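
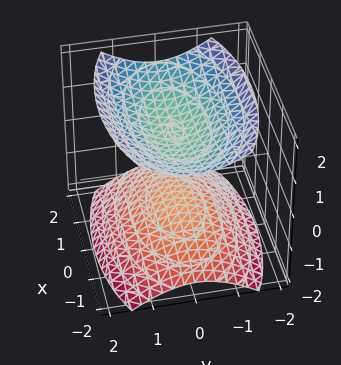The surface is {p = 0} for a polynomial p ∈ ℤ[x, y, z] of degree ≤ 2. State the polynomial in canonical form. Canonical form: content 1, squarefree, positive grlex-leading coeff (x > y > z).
First, there are 2 components. They look like related sheets of one shape, so recover p as a whole.
Next, degree: two separate bowl-shaped sheets opening away from each other; a quadric, so deg p = 2.
Next, symmetries: the y ↦ −y reflection is a symmetry, so y appears only in even powers; it's symmetric under x → −x, forcing even powers of x; the z ↦ −z reflection is a symmetry, so z appears only in even powers.
Then, against the integer gridlines: no x-intercept at any integer in the box; it misses every integer gridline on the y-axis; the z-axis gridline crossings are at z ∈ {-1, 1}.
Finally, the integer polynomial consistent with all of this is the stated p.

x^2 + 3*y^2 - 3*z^2 + 3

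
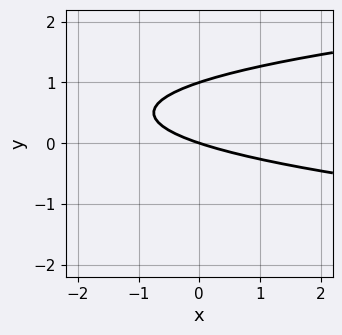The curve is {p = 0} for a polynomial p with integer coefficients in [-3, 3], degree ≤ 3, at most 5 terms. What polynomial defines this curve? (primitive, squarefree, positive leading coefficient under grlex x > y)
3*y^2 - x - 3*y

deg p = 2. A generic line meets the curve in up to 2 points.
From the axis intercepts and sections: it meets the x-axis at x = 0 (among the integer gridlines); the y-axis gridline crossings are at y ∈ {0, 1}.
These observations pin down the coefficients.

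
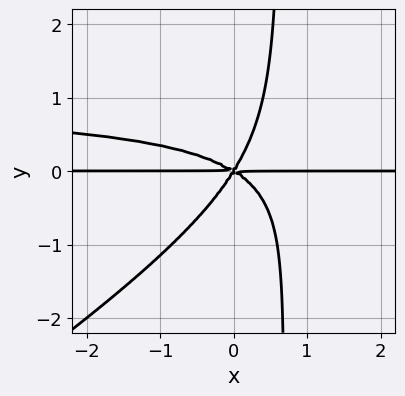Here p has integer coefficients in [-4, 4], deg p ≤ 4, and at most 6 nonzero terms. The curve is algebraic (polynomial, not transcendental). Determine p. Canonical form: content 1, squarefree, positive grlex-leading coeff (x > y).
1. The degree is 4 — no degree-3 curve has this shape.
2. From the axis intercepts and sections: it meets the y-axis at y = 0 (among the integer gridlines); the visible x-axis segment lies entirely on the curve.
3. Matching integer coefficients to the picture gives p.

2*x^2*y^2 - 3*x*y^3 - 2*x^2*y - 2*x*y^2 + 2*y^3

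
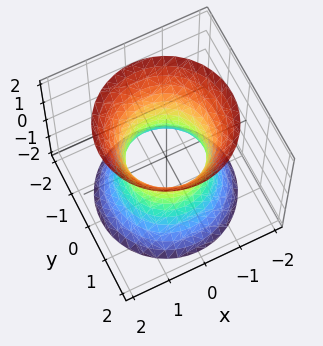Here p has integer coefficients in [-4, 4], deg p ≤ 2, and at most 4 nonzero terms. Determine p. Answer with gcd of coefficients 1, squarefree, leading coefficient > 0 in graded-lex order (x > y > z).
2*x^2 + 2*y^2 - z^2 - 2

First, degree: an hourglass — one-sheet hyperboloid; a quadric, so deg p = 2.
Then, symmetries: the z ↦ −z reflection is a symmetry, so z appears only in even powers; rotational symmetry about the z-axis ⇒ p depends on x, y only through x² + y².
Next, reading off the gridlines: no z-intercept at any integer in the box; a circular section at z = -1 has radius between 1 and 2.
Finally, solving for integer coefficients yields p as stated. Check: (1, 0, 0) on the x-axis lies on the surface, and p(1, 0, 0) = 0. ✓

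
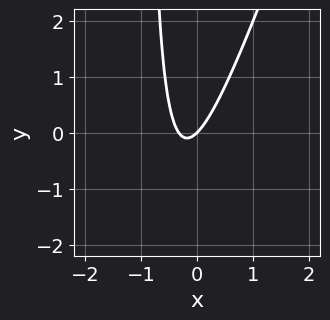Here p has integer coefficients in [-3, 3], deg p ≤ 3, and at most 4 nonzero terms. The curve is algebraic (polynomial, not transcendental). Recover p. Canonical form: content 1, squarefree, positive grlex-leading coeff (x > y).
3*x^2 - x*y + x - y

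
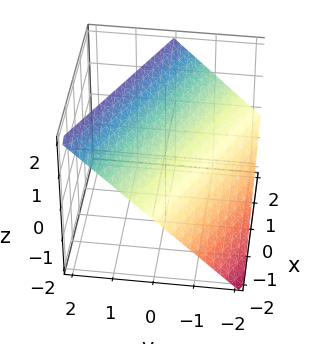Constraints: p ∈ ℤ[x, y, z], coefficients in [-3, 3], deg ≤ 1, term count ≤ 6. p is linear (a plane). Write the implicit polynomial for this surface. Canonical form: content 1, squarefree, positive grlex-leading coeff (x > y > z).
deg p = 1.
Observable constraints: it meets the x-axis at x = -2 (among the integer gridlines); it meets the z-axis at z = 1 (among the integer gridlines); it crosses the y-axis at the gridline y = -1.
These observations pin down the coefficients.

x + 2*y - 2*z + 2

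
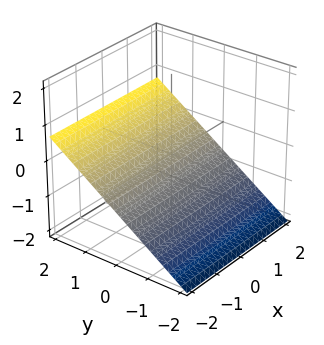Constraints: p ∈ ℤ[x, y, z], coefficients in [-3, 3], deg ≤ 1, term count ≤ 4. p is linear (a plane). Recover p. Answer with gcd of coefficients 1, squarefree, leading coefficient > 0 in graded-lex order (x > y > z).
2*y - 3*z - 2

(a) deg p = 1. The surface is flat (a plane).
(b) Observable constraints: it meets the y-axis at y = 1 (among the integer gridlines); no x-intercept at any integer in the box.
(c) The integer polynomial consistent with all of this is the stated p.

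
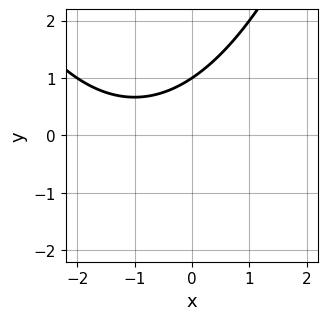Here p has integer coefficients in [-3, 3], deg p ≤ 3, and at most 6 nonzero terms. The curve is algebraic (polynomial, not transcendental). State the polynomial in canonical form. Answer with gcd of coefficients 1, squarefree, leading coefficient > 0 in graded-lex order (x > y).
x^2 + 2*x - 3*y + 3

1. Degree: a generic line meets the curve in up to 2 points, so deg p = 2.
2. Observable constraints: it crosses the y-axis at the gridline y = 1; no x-intercept at any integer in the box.
3. Solving for integer coefficients yields p as stated.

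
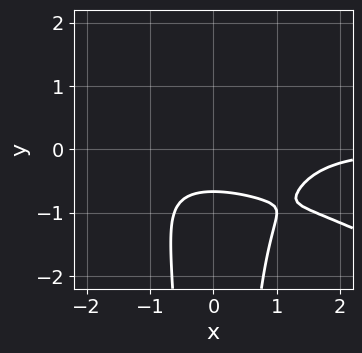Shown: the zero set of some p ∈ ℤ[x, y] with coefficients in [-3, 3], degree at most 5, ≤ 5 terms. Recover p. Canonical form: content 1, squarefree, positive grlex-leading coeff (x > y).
x^3*y + 2*x^2*y^2 + 3*y + 2

1. deg p = 4.
2. Reading off the gridlines: it misses every integer gridline on the x-axis.
3. Fitting integer coefficients to these (and the overall shape) gives p.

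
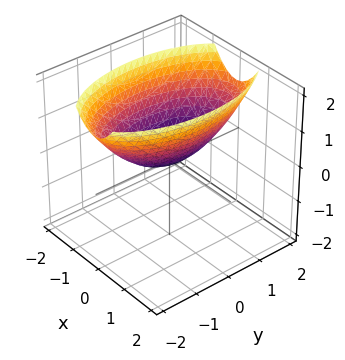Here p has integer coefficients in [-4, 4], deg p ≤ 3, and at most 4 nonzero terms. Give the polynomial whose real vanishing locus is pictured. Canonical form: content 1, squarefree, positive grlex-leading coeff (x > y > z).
The degree is 2 — a single bowl opening along one axis; a quadric.
Symmetries: the x ↦ −x reflection is a symmetry, so x appears only in even powers; it's symmetric under y → −y, forcing even powers of y.
Observable constraints: it crosses the z-axis at the gridline z = 0; it crosses the x-axis at the gridline x = 0.
Assembling these constraints gives the stated polynomial.

3*x^2 + y^2 - 3*z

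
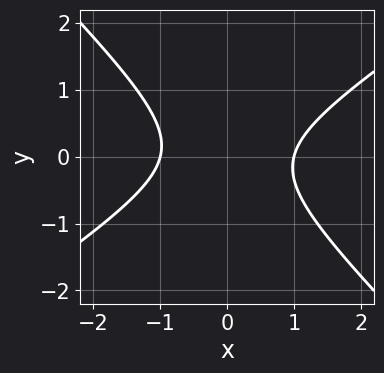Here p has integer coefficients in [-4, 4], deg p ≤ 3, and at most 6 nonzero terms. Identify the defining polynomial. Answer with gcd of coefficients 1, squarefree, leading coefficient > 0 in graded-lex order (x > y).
First, the degree is 2 — no degree-1 curve has this shape.
Next, from the axis intercepts and sections: among the integer gridlines, it crosses the x-axis at x ∈ {-1, 1}; it misses every integer gridline on the y-axis.
Finally, the integer polynomial consistent with all of this is the stated p.

2*x^2 - x*y - 3*y^2 - 2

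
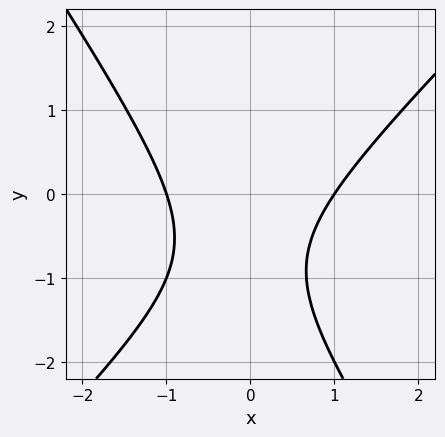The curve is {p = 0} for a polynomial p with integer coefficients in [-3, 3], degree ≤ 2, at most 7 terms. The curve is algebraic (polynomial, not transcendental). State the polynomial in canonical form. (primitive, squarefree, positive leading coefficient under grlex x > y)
(a) The degree is 2 — a generic line meets the curve in up to 2 points.
(b) Against the integer gridlines: the x-axis gridline crossings are at x ∈ {-1, 1}; it misses every integer gridline on the y-axis.
(c) The integer polynomial consistent with all of this is the stated p.

3*x^2 - x*y - 2*y^2 - 3*y - 3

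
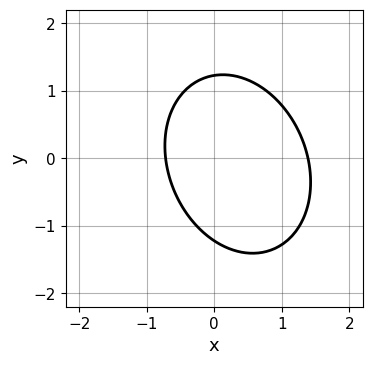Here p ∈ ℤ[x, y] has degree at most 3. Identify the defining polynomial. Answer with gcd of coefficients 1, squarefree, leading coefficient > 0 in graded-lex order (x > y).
3*x^2 + x*y + 2*y^2 - 2*x - 3

The degree is 2 — the shape is more complex than any degree-1 curve.
Solving for integer coefficients yields p as stated.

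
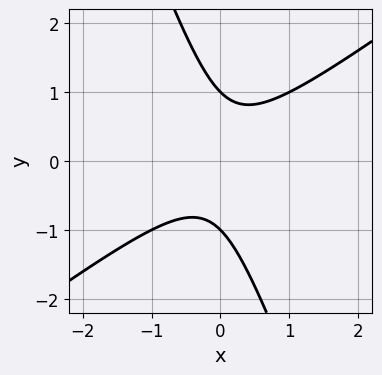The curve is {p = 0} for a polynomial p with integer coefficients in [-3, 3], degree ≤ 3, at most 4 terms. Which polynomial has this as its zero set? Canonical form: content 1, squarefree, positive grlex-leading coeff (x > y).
(a) Degree: no degree-1 curve has this shape, so deg p = 2.
(b) From the visible intercepts: the curve avoids every integer x-axis point in the box; the y-axis gridline crossings are at y ∈ {-1, 1}.
(c) Together with the visible shape, these determine p as stated.

2*x^2 - 2*x*y - y^2 + 1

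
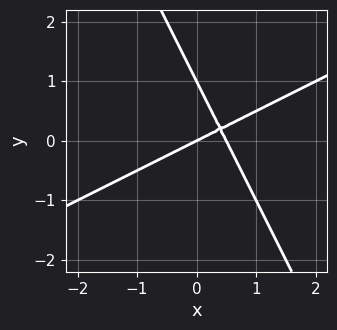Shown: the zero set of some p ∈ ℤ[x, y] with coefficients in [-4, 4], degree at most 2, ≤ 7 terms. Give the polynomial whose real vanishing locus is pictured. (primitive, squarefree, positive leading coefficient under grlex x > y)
2*x^2 - 3*x*y - 2*y^2 - x + 2*y

1. The degree is 2 — the shape is more complex than any degree-1 curve.
2. From the visible intercepts: it crosses the x-axis at the gridline x = 0; the y-axis gridline crossings are at y ∈ {0, 1}.
3. Matching integer coefficients to the picture gives p.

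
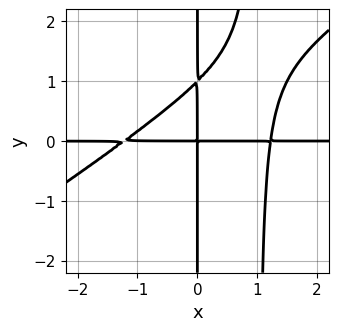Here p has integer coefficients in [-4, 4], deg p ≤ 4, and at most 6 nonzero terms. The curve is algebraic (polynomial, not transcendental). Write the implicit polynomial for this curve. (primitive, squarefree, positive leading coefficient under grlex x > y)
2*x^3*y - 3*x^2*y^2 + 3*x*y^2 - 3*x*y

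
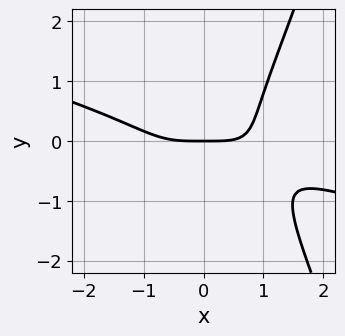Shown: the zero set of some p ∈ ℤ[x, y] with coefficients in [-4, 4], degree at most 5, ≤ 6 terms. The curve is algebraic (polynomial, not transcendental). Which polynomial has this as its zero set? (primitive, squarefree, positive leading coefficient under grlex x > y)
First, deg p = 4.
Next, reading off the gridlines: it meets the x-axis at x = 0 (among the integer gridlines); it meets the y-axis at y = 0 (among the integer gridlines).
Finally, the integer polynomial consistent with all of this is the stated p.

x^4 + 3*x^3*y - 2*y^3 - 3*y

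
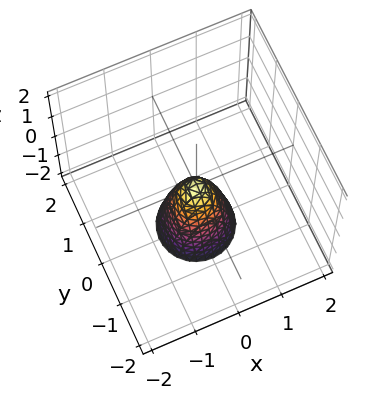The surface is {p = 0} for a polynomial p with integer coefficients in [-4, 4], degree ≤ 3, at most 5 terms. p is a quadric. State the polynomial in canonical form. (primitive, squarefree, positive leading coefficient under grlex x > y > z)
3*x^2 + 3*y^2 + z

Degree: a single bowl opening along one axis; a quadric, so deg p = 2.
Symmetries: the z-axis is an axis of rotation, so x and y enter only as x² + y².
From the axis intercepts and sections: it crosses the z-axis at the gridline z = 0; one y-axis crossing is at y = 0; one x-axis crossing is at x = 0.
Matching integer coefficients to the picture gives p.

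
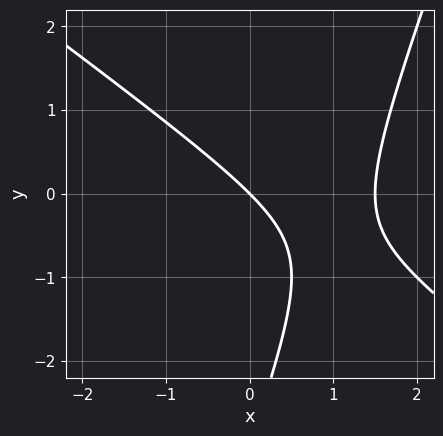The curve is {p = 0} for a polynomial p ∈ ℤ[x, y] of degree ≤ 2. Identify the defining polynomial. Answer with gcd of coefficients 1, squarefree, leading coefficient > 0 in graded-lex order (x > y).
The degree is 2 — the shape is more complex than any degree-1 curve.
Against the integer gridlines: it meets the y-axis at y = 0 (among the integer gridlines); one x-axis crossing is at x = 0.
These observations pin down the coefficients.

2*x^2 + 2*x*y - y^2 - 3*x - 3*y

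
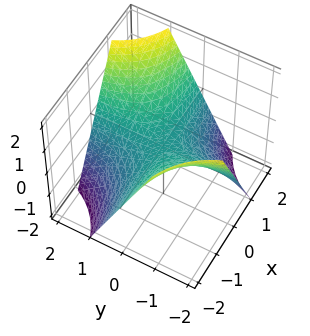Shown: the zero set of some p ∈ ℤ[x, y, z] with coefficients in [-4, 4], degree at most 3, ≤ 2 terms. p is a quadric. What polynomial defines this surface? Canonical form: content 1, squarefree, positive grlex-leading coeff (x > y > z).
First, deg p = 2. A hyperbolic paraboloid; a quadric.
Next, reading off the gridlines: the visible y-axis segment lies entirely on the surface; it meets the z-axis at z = 0 (among the integer gridlines); every point of the x-axis in the box is on the surface.
Finally, fitting integer coefficients to these (and the overall shape) gives p.

x*y - z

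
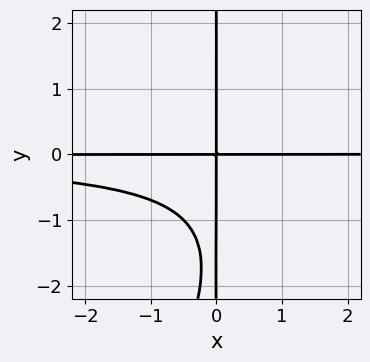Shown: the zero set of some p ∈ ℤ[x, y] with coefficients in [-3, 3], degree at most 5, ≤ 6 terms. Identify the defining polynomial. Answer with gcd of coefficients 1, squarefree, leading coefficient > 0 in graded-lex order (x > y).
First, deg p = 4. No degree-3 curve has this shape.
Next, from the visible intercepts: the visible x-axis segment lies entirely on the curve; the visible y-axis segment lies entirely on the curve.
Finally, putting this together gives p.

2*x^2*y^2 - x*y^3 - 3*x*y^2 - 3*x*y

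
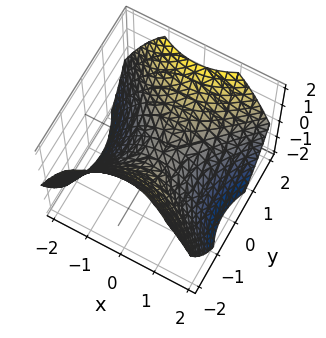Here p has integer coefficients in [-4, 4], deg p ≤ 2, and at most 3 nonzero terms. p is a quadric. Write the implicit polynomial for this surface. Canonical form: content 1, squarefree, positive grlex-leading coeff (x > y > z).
1. deg p = 2.
2. Symmetries: the y ↦ −y reflection is a symmetry, so y appears only in even powers; mirror symmetry x ↦ −x ⇒ only even powers of x.
3. Observable constraints: it crosses the y-axis at the gridline y = 0; one z-axis crossing is at z = 0; one x-axis crossing is at x = 0.
4. Solving for integer coefficients yields p as stated.

2*x^2 - 2*y^2 + 3*z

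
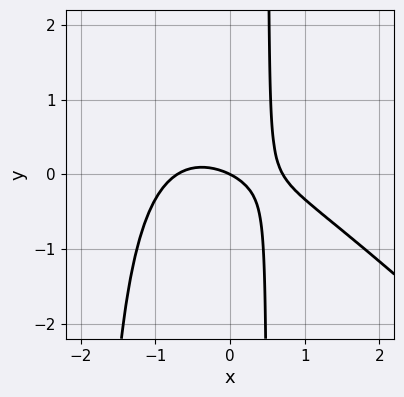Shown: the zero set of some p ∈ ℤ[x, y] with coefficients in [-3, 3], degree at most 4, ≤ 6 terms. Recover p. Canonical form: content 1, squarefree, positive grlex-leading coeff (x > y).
2*x^3 + 2*x^2*y + 3*x*y - x - 2*y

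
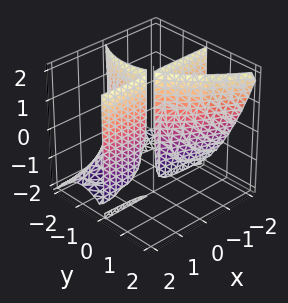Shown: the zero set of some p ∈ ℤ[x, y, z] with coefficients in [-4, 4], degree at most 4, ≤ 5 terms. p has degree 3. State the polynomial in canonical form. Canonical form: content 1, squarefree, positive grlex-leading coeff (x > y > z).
x*y*z + y^3 + 2*x*y + 2*y^2

First, I count 3 distinct pieces. They look like related sheets of one shape, so recover p as a whole.
Next, deg p = 3. A generic line meets the surface in up to 3 points.
Next, from the axis intercepts and sections: it crosses the y-axis at the gridline y = -2; every point of the z-axis in the box is on the surface.
Finally, fitting integer coefficients to these (and the overall shape) gives p. Check: (1, 0, 0) on the x-axis lies on the surface, and p(1, 0, 0) = 0. ✓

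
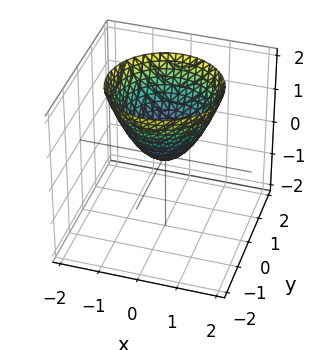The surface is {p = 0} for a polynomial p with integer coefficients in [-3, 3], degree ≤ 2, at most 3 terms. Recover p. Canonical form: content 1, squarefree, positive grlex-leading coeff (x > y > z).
Degree: a single bowl opening along one axis; a quadric, so deg p = 2.
Symmetries: rotational symmetry about the z-axis ⇒ p depends on x, y only through x² + y².
Against the integer gridlines: it meets the z-axis at z = 0 (among the integer gridlines); a circular section at z = 1 has radius exactly 1.
Matching integer coefficients to the picture gives p.

x^2 + y^2 - z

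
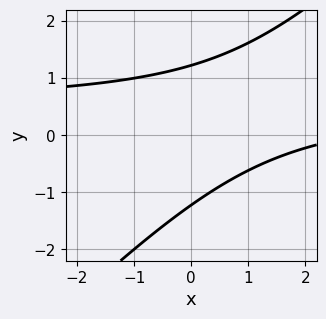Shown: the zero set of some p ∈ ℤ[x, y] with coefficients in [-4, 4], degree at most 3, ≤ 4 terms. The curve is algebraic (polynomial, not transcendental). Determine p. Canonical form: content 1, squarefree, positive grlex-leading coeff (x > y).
2*x*y - 2*y^2 - x + 3

The degree is 2 — no degree-1 curve has this shape.
Observable constraints: it misses every integer gridline on the x-axis.
Fitting integer coefficients to these (and the overall shape) gives p.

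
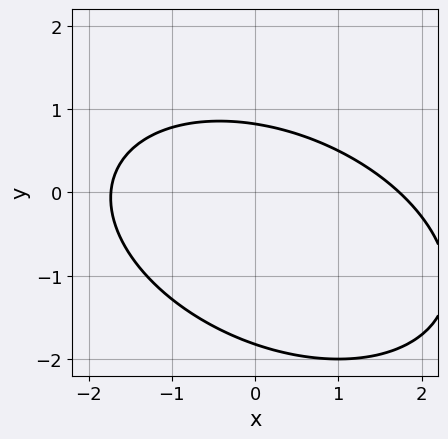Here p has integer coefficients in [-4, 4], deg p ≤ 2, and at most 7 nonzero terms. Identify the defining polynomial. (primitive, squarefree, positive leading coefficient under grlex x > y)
(a) Degree: no degree-1 curve has this shape, so deg p = 2.
(b) Putting this together gives p.

x^2 + x*y + 2*y^2 + 2*y - 3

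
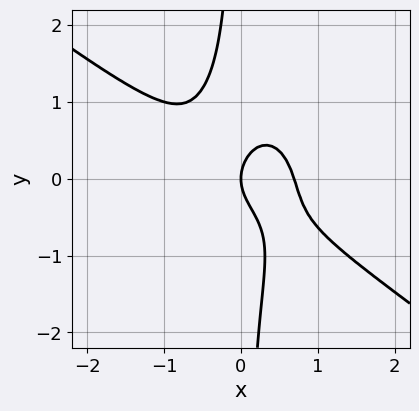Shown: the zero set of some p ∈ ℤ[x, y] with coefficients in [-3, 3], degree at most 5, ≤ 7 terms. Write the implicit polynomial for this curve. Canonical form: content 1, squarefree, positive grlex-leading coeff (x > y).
deg p = 4. A generic line meets the curve in up to 4 points.
Against the integer gridlines: it meets the x-axis at x = 0 (among the integer gridlines); one y-axis crossing is at y = 0.
Matching integer coefficients to the picture gives p.

3*x^4 + 3*x^3*y + 2*x*y^3 + y^2 - x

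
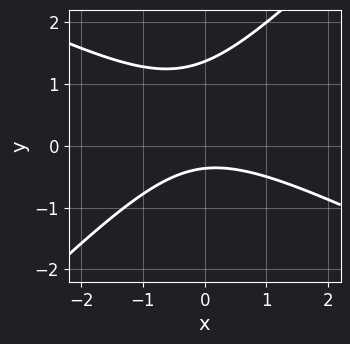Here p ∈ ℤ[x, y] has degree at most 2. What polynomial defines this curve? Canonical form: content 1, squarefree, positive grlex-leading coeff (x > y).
(a) The degree is 2 — the shape is more complex than any degree-1 curve.
(b) From the visible intercepts: the curve avoids every integer x-axis point in the box.
(c) Together with the visible shape, these determine p as stated.

x^2 + x*y - 2*y^2 + 2*y + 1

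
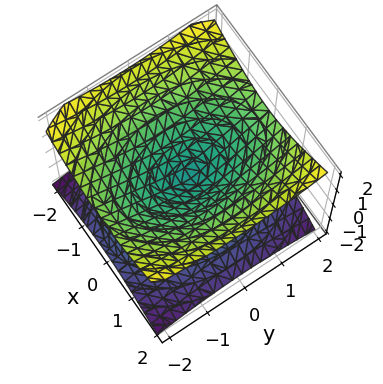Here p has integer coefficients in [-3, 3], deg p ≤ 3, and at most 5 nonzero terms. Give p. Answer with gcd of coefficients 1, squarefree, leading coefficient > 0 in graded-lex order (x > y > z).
2*x^2 + y^2 - 3*z^2

1. deg p = 2. A double cone through the origin; a quadric.
2. Symmetries: the y ↦ −y reflection is a symmetry, so y appears only in even powers; it's symmetric under z → −z, forcing even powers of z; the x ↦ −x reflection is a symmetry, so x appears only in even powers.
3. Reading off the gridlines: it meets the x-axis at x = 0 (among the integer gridlines); it meets the y-axis at y = 0 (among the integer gridlines).
4. These observations pin down the coefficients.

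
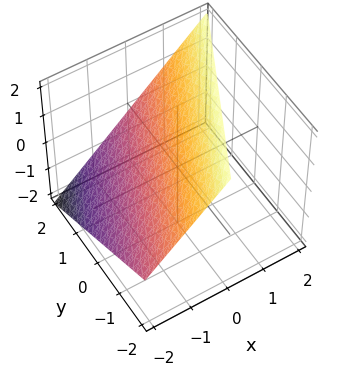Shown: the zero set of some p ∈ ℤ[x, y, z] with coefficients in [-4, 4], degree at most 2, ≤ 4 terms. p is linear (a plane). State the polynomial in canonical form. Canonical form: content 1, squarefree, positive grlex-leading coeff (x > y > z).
(a) Degree: every cross-section is a straight line — this is a plane, so deg p = 1.
(b) Against the integer gridlines: it meets the z-axis at z = 1 (among the integer gridlines); it meets the y-axis at y = 2 (among the integer gridlines).
(c) Putting this together gives p. Check: (-1, 0, 0) on the x-axis lies on the surface, and p(-1, 0, 0) = 0. ✓

2*x - y - 2*z + 2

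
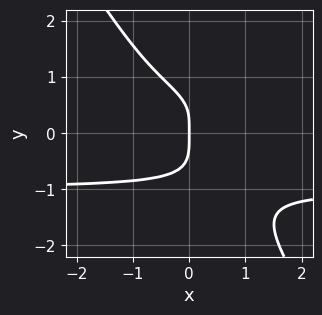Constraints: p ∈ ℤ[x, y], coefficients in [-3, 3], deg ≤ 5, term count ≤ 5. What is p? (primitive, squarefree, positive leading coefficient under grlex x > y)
3*x*y^3 + 2*y^4 - x*y + 2*x

(a) deg p = 4. No degree-3 curve has this shape.
(b) From the axis intercepts and sections: it crosses the x-axis at the gridline x = 0; it crosses the y-axis at the gridline y = 0.
(c) Fitting integer coefficients to these (and the overall shape) gives p.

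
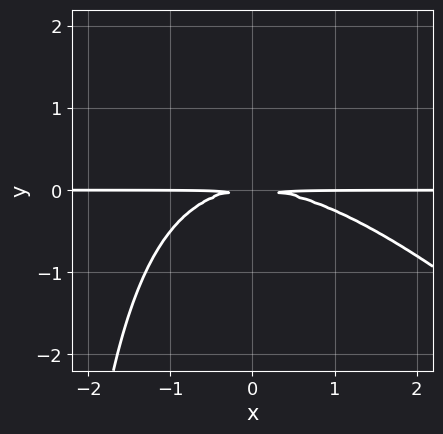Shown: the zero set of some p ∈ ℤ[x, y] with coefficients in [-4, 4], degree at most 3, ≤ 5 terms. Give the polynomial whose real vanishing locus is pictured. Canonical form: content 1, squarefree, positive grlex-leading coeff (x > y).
First, deg p = 3. The shape is more complex than any degree-2 curve.
Then, against the integer gridlines: the visible x-axis segment lies entirely on the curve.
Finally, assembling these constraints gives the stated polynomial.

x^2*y + x*y^2 + 3*y^2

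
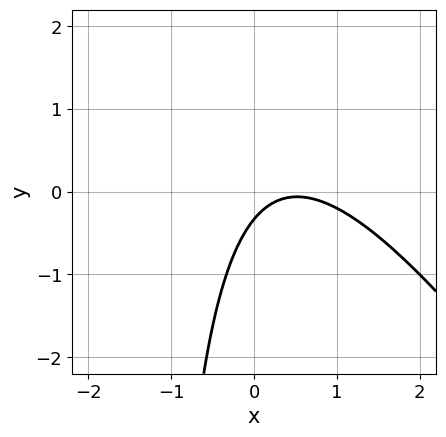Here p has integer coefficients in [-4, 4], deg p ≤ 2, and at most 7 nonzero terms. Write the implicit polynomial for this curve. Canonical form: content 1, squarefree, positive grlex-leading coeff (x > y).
1. The degree is 2 — a generic line meets the curve in up to 2 points.
2. Checking where it meets the axes: the curve avoids every integer x-axis point in the box.
3. These observations pin down the coefficients.

3*x^2 + 2*x*y - 3*x + 3*y + 1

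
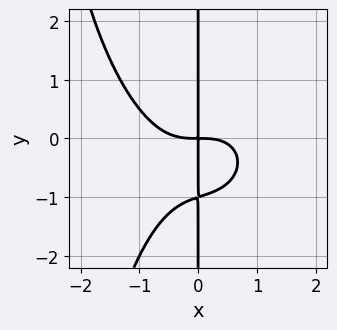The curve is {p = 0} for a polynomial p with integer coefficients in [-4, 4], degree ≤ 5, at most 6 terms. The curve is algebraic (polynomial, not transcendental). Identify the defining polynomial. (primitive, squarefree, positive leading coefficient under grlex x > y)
2*x^4 + x^2*y^2 + 3*x*y^2 + 3*x*y

First, the degree is 4 — the shape is more complex than any degree-3 curve.
Then, against the integer gridlines: the visible y-axis segment lies entirely on the curve.
Finally, solving for integer coefficients yields p as stated.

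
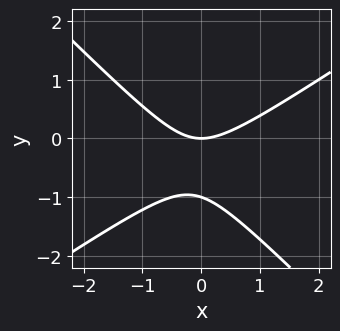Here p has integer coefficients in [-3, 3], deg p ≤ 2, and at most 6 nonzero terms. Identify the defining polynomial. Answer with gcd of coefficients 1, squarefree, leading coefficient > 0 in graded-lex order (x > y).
The degree is 2 — no degree-1 curve has this shape.
From the axis intercepts and sections: among the integer gridlines, it crosses the y-axis at y ∈ {-1, 0}; it crosses the x-axis at the gridline x = 0.
Putting this together gives p.

2*x^2 - x*y - 3*y^2 - 3*y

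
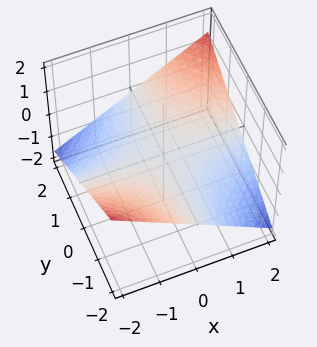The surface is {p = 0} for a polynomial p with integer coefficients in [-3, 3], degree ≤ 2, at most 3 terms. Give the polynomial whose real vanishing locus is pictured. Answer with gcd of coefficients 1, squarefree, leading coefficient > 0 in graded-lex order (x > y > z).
deg p = 2.
Against the integer gridlines: the visible x-axis segment lies entirely on the surface; the visible y-axis segment lies entirely on the surface; one z-axis crossing is at z = 0.
These observations pin down the coefficients.

x*y - 3*z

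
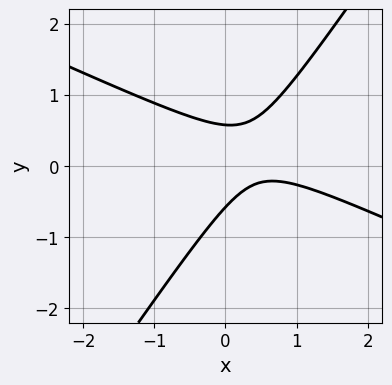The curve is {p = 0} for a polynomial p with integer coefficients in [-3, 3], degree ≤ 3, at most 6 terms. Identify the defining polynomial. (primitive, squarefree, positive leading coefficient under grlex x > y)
(a) Degree: a generic line meets the curve in up to 2 points, so deg p = 2.
(b) Reading off the gridlines: the curve avoids every integer x-axis point in the box.
(c) Together with the visible shape, these determine p as stated.

2*x^2 + 3*x*y - 3*y^2 - 2*x + 1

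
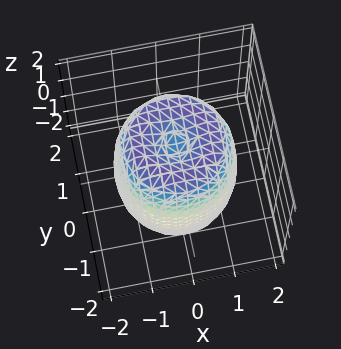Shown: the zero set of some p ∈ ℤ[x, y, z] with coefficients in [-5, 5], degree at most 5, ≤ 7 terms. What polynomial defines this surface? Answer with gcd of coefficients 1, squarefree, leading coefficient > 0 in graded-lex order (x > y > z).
The degree is 4 — no degree-3 surface has this shape.
By symmetry, every cross-section ⟂ z is a circle, so x, y appear only via x² + y².
Against the integer gridlines: a circular section at z = 0 has radius between 1 and 2.
Solving for integer coefficients yields p as stated.

2*x^4 + 4*x^2*y^2 + 2*y^4 - 3*x^2 - 3*y^2 + z^2 - 2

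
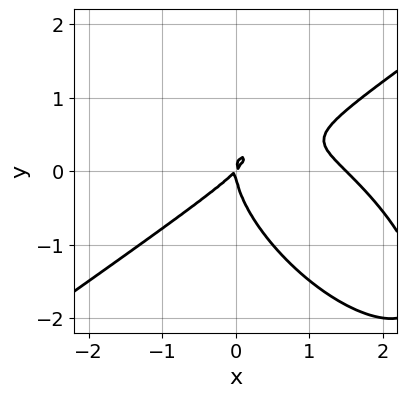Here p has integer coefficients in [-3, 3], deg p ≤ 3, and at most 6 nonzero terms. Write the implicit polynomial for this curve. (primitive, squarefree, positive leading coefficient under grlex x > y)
2*x^3 - 2*x*y^2 - 3*y^3 - 3*x^2 + 3*x*y

First, degree: no degree-2 curve has this shape, so deg p = 3.
Next, against the integer gridlines: it meets the y-axis at y = 0 (among the integer gridlines); it meets the x-axis at x = 0 (among the integer gridlines).
Finally, assembling these constraints gives the stated polynomial.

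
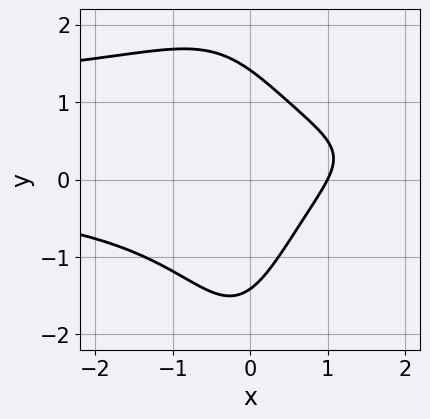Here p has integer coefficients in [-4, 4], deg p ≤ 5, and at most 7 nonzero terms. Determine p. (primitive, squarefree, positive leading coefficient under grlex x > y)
x^2*y^2 - x^2*y + y^2 + 2*x - 2

(a) deg p = 4.
(b) Checking where it meets the axes: it meets the x-axis at x = 1 (among the integer gridlines).
(c) Matching integer coefficients to the picture gives p.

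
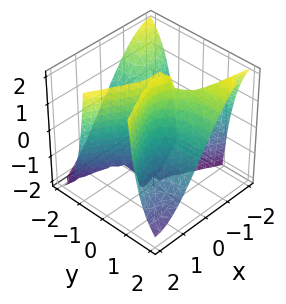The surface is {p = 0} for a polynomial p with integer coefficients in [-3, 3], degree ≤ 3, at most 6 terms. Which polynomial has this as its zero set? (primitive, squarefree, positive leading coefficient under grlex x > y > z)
x^3 - 3*x*y^2 - 2*y^2*z + y

First, deg p = 3. The shape is more complex than any degree-2 surface.
Then, checking where it meets the axes: every point of the z-axis in the box is on the surface; one x-axis crossing is at x = 0.
Finally, putting this together gives p.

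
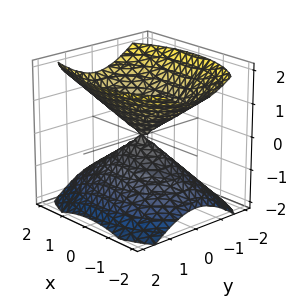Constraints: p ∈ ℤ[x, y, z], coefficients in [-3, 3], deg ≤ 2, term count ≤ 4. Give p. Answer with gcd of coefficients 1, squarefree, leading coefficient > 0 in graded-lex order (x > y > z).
1. There are 2 components. Treating them together as one polynomial.
2. Degree: two nappes meeting at a single point; a quadric, so deg p = 2.
3. Symmetries: it's symmetric under z → −z, forcing even powers of z; mirror symmetry x ↦ −x ⇒ only even powers of x; mirror symmetry y ↦ −y ⇒ only even powers of y.
4. Reading off the gridlines: it crosses the x-axis at the gridline x = 0; it crosses the y-axis at the gridline y = 0; one z-axis crossing is at z = 0.
5. Matching integer coefficients to the picture gives p.

x^2 + 2*y^2 - 2*z^2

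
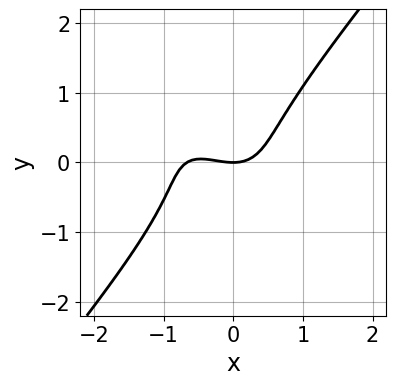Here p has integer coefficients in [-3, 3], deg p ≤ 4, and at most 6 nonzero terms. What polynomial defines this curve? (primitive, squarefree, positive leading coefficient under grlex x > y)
3*x^3 + 2*x^2*y - 3*y^3 + 2*x^2 - 3*y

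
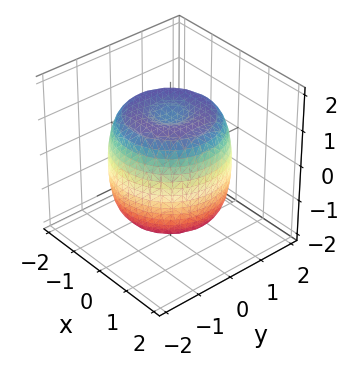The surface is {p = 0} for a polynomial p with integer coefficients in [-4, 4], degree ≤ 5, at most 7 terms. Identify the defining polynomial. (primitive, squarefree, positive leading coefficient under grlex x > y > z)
2*x^4 + 4*x^2*y^2 + 2*y^4 - 3*x^2 - 3*y^2 + 2*z^2 - 3

The degree is 4 — no degree-3 surface has this shape.
Symmetries: rotational symmetry about the z-axis ⇒ p depends on x, y only through x² + y².
Against the integer gridlines: a circular section at z = -1 has radius between 1 and 2.
Putting this together gives p.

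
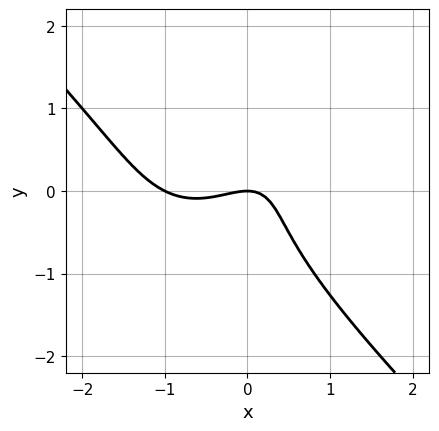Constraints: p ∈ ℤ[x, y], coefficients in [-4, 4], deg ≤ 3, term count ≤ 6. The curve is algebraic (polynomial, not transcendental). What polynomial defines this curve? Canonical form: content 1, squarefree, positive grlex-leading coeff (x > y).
x^3 + y^3 + x^2 - x*y + y

deg p = 3. The shape is more complex than any degree-2 curve.
Against the integer gridlines: it crosses the y-axis at the gridline y = 0; among the integer gridlines, it crosses the x-axis at x ∈ {-1, 0}.
Matching integer coefficients to the picture gives p.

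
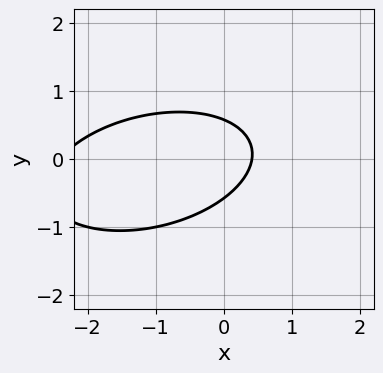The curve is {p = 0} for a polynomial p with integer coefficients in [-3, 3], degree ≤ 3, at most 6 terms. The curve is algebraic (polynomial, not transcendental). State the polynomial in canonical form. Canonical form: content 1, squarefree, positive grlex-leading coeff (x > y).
x^2 - x*y + 3*y^2 + 2*x - 1

(a) deg p = 2.
(b) Solving for integer coefficients yields p as stated.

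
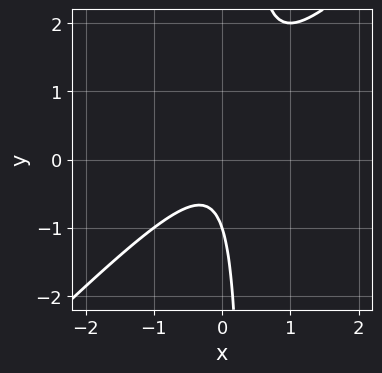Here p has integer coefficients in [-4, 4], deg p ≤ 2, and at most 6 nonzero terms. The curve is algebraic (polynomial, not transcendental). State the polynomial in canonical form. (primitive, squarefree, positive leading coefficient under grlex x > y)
3*x^2 - 3*x*y + y + 1

1. The degree is 2 — the shape is more complex than any degree-1 curve.
2. Reading off the gridlines: one y-axis crossing is at y = -1; it misses every integer gridline on the x-axis.
3. Assembling these constraints gives the stated polynomial.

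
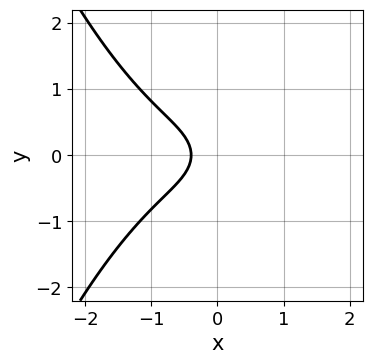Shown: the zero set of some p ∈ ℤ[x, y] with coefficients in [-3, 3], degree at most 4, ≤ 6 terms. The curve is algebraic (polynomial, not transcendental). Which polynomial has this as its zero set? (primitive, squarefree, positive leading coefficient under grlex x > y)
2*x^3 + 2*x^2 + 3*y^2 + 3*x + 1

First, deg p = 3.
Then, symmetries: the y ↦ −y reflection is a symmetry, so y appears only in even powers.
Next, checking where it meets the axes: no y-intercept at any integer in the box.
Finally, the integer polynomial consistent with all of this is the stated p.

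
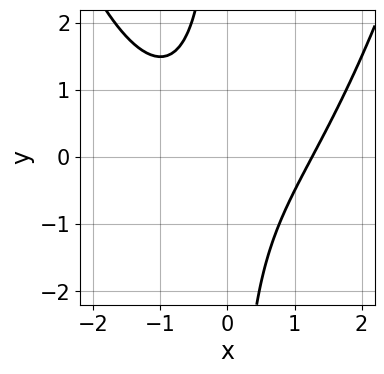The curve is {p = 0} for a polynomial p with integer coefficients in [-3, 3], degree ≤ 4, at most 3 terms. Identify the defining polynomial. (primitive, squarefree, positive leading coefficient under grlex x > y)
x^3 - 2*x*y - 2

(a) The degree is 3 — a generic line meets the curve in up to 3 points.
(b) Checking where it meets the axes: no y-intercept at any integer in the box.
(c) Putting this together gives p.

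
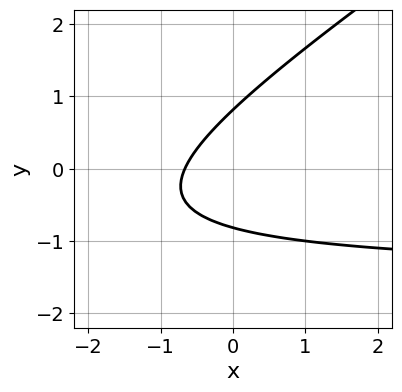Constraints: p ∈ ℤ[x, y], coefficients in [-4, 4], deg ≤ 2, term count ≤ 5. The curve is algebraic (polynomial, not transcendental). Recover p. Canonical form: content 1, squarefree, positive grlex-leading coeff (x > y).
2*x*y - 3*y^2 + 3*x + 2

1. deg p = 2. The shape is more complex than any degree-1 curve.
2. Solving for integer coefficients yields p as stated.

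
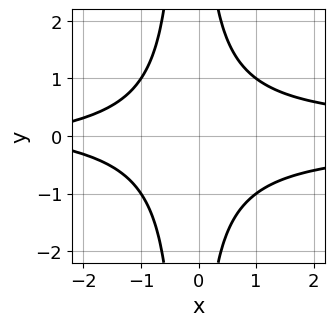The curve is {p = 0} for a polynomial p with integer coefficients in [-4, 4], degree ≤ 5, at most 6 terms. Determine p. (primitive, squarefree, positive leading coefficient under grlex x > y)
3*x^2*y^2 + x*y^2 - x - 3

1. Degree: no degree-3 curve has this shape, so deg p = 4.
2. Symmetries: it's symmetric under y → −y, forcing even powers of y.
3. From the axis intercepts and sections: no x-intercept at any integer in the box; the curve avoids every integer y-axis point in the box.
4. Solving for integer coefficients yields p as stated.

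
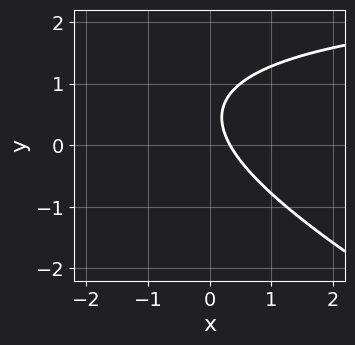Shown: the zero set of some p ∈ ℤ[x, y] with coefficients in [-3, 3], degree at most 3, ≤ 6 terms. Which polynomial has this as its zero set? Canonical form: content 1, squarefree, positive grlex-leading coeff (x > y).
x*y + 2*y^2 - 3*x - 2*y + 1

First, deg p = 2. The shape is more complex than any degree-1 curve.
Then, against the integer gridlines: the curve avoids every integer y-axis point in the box.
Finally, solving for integer coefficients yields p as stated.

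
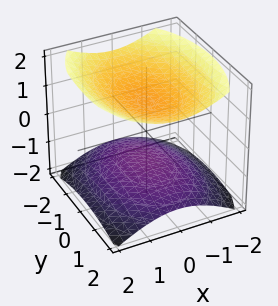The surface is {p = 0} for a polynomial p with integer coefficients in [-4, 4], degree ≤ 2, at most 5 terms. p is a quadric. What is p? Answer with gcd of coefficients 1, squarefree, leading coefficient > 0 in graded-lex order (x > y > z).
2*x^2 + y^2 - 3*z^2 + 3

1. The picture has 2 separate pieces. Treating them together as one polynomial.
2. deg p = 2. Two sheets facing apart; a quadric.
3. Symmetries: mirror symmetry x ↦ −x ⇒ only even powers of x; it's symmetric under z → −z, forcing even powers of z; the y ↦ −y reflection is a symmetry, so y appears only in even powers.
4. From the axis intercepts and sections: the surface avoids every integer y-axis point in the box; the z-axis gridline crossings are at z ∈ {-1, 1}; it misses every integer gridline on the x-axis.
5. These observations pin down the coefficients.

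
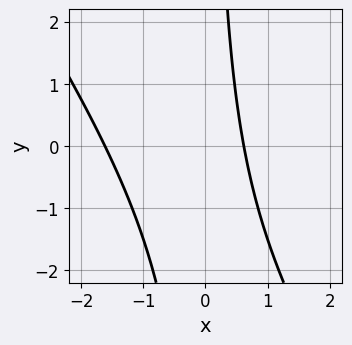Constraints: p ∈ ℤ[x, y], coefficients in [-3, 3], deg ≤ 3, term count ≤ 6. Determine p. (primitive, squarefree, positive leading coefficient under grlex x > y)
3*x^2 + 2*x*y + 3*x - 3

1. The degree is 2 — no degree-1 curve has this shape.
2. Checking where it meets the axes: no y-intercept at any integer in the box.
3. These observations pin down the coefficients.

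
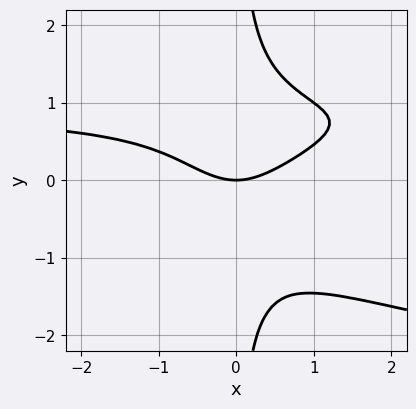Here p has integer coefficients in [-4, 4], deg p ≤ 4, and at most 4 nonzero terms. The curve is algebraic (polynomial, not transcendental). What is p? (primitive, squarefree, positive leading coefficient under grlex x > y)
3*x*y^3 - 2*x^2*y + 2*x^2 - 3*y

(a) The degree is 4 — a generic line meets the curve in up to 4 points.
(b) Against the integer gridlines: it meets the x-axis at x = 0 (among the integer gridlines); it crosses the y-axis at the gridline y = 0.
(c) Matching integer coefficients to the picture gives p.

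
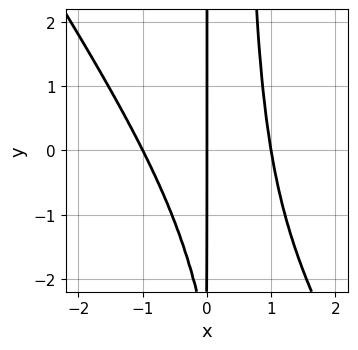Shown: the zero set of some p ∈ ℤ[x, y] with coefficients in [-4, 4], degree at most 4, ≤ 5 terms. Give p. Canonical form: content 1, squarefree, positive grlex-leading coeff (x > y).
1. deg p = 3. No degree-2 curve has this shape.
2. Checking where it meets the axes: among the integer gridlines, it crosses the x-axis at x ∈ {-1, 0, 1}; every point of the y-axis in the box is on the curve.
3. Fitting integer coefficients to these (and the overall shape) gives p.

3*x^3 + 2*x^2*y - x*y - 3*x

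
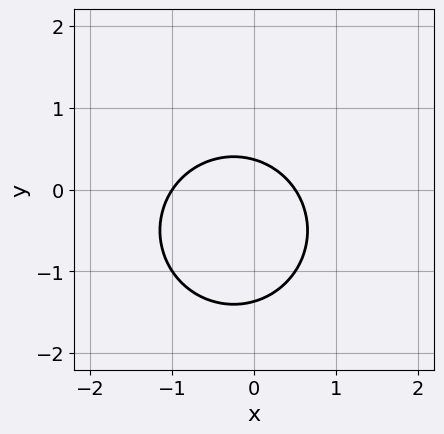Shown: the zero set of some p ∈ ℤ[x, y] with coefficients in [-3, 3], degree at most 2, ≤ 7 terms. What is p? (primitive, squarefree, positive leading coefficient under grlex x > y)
First, deg p = 2.
Then, from the visible intercepts: one x-axis crossing is at x = -1.
Finally, solving for integer coefficients yields p as stated.

2*x^2 + 2*y^2 + x + 2*y - 1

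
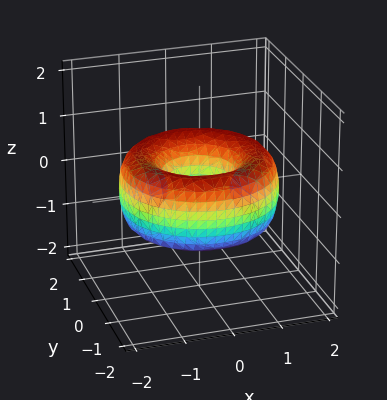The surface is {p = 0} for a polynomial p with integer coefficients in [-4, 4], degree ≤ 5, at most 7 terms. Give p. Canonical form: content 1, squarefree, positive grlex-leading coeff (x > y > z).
x^4 + 2*x^2*y^2 + y^4 - 3*x^2 - 3*y^2 + 2*z^2 + 1

(a) deg p = 4. The shape is more complex than any degree-3 surface.
(b) Symmetries: rotational symmetry about the z-axis ⇒ p depends on x, y only through x² + y².
(c) Observable constraints: it misses every integer gridline on the z-axis; a circular section at z = 0 has radius between 0 and 1.
(d) Fitting integer coefficients to these (and the overall shape) gives p.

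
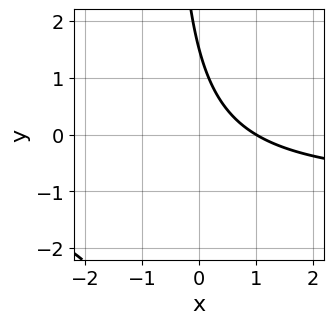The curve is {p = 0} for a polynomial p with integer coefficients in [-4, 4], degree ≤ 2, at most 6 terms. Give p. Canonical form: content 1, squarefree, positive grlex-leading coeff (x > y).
3*x*y + 3*x + 2*y - 3

(a) The degree is 2 — the shape is more complex than any degree-1 curve.
(b) Reading off the gridlines: it meets the x-axis at x = 1 (among the integer gridlines).
(c) Together with the visible shape, these determine p as stated.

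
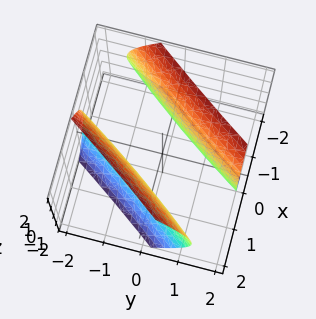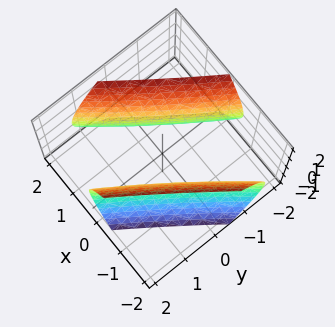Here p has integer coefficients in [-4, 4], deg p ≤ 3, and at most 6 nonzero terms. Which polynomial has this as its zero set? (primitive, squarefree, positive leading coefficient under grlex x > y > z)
There are 2 components. They look like related sheets of one shape, so recover p as a whole.
Degree: no degree-1 surface has this shape, so deg p = 2.
Observable constraints: among the integer gridlines, it crosses the x-axis at x ∈ {-1, 1}; the surface avoids every integer z-axis point in the box.
These observations pin down the coefficients.

2*x^2 - 3*x*y + y^2 - z^2 - 2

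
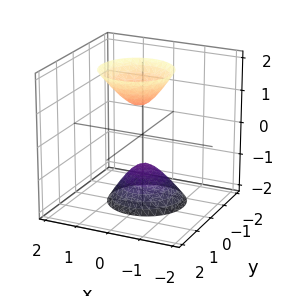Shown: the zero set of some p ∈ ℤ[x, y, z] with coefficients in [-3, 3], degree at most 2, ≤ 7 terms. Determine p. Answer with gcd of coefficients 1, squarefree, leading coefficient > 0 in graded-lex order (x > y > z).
3*x^2 + 3*y^2 - y*z - z^2 + 1

(a) I count 2 distinct pieces. Treating them together as one polynomial.
(b) Degree: the shape is more complex than any degree-1 surface, so deg p = 2.
(c) Checking where it meets the axes: the surface avoids every integer y-axis point in the box; no x-intercept at any integer in the box; among the integer gridlines, it crosses the z-axis at z ∈ {-1, 1}.
(d) Putting this together gives p.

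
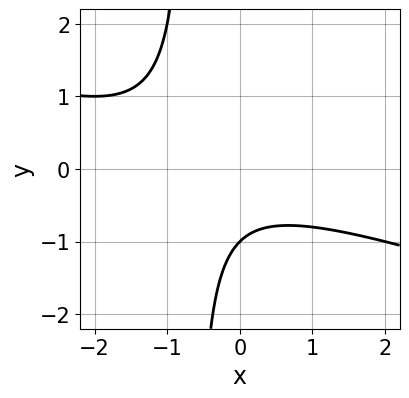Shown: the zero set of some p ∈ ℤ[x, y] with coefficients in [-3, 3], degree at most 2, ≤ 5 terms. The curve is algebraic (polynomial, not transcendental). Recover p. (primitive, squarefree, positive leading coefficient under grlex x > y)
x^2 + 3*x*y + x + 2*y + 2

1. Degree: the shape is more complex than any degree-1 curve, so deg p = 2.
2. From the axis intercepts and sections: it misses every integer gridline on the x-axis; it crosses the y-axis at the gridline y = -1.
3. These observations pin down the coefficients.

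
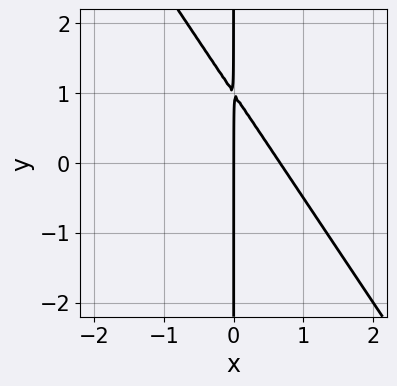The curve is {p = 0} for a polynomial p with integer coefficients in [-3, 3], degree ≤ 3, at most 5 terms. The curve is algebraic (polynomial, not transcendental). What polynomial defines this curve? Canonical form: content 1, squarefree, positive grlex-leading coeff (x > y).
3*x^2 + 2*x*y - 2*x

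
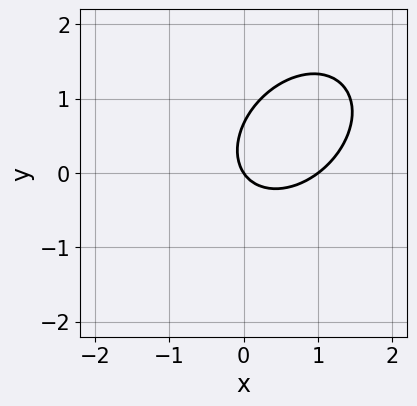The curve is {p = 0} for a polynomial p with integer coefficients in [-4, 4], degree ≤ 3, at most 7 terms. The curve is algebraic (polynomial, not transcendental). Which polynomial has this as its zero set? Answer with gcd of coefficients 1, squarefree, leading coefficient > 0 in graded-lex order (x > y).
First, degree: the shape is more complex than any degree-1 curve, so deg p = 2.
Next, against the integer gridlines: it crosses the y-axis at the gridline y = 0; the x-axis gridline crossings are at x ∈ {0, 1}.
Finally, these observations pin down the coefficients.

3*x^2 - 2*x*y + 3*y^2 - 3*x - 2*y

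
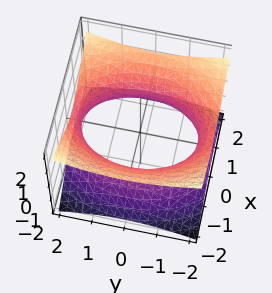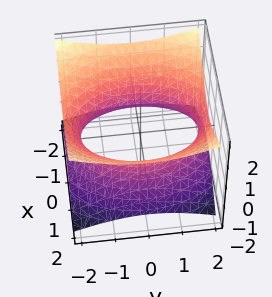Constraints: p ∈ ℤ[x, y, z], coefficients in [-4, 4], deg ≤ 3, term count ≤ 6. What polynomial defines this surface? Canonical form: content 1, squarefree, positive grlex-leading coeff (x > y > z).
First, degree: one connected sheet with a waist; a quadric, so deg p = 2.
Next, symmetries: the y ↦ −y reflection is a symmetry, so y appears only in even powers; it's symmetric under x → −x, forcing even powers of x; the z ↦ −z reflection is a symmetry, so z appears only in even powers.
Then, checking where it meets the axes: it misses every integer gridline on the z-axis.
Finally, assembling these constraints gives the stated polynomial.

2*x^2 + y^2 - 3*z^2 - 3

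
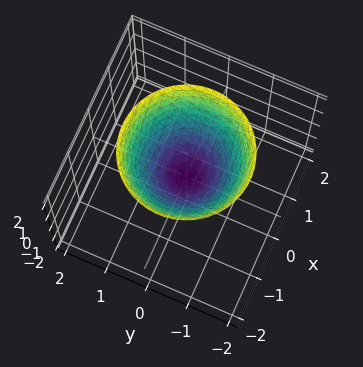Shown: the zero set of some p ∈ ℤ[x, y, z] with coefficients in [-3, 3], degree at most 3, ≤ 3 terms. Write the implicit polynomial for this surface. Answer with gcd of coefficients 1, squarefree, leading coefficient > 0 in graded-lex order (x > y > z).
The degree is 2 — a single bowl opening along one axis; a quadric.
Symmetry: the z-axis is an axis of rotation, so x and y enter only as x² + y².
Checking where it meets the axes: it meets the z-axis at z = 0 (among the integer gridlines); a circular section at z = 2 has radius between 1 and 2.
Together with the visible shape, these determine p as stated.

x^2 + y^2 - z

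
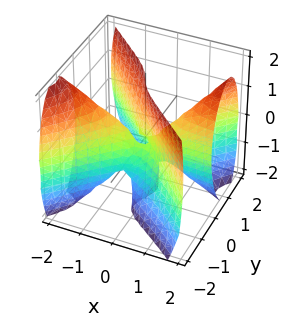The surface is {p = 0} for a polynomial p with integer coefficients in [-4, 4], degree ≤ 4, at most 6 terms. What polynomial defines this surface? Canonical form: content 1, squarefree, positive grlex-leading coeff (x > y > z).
3*x^2*y - x*z^2 - 3*y^3 - y*z

Degree: no degree-2 surface has this shape, so deg p = 3.
From the visible intercepts: every point of the z-axis in the box is on the surface; one y-axis crossing is at y = 0; every point of the x-axis in the box is on the surface.
Matching integer coefficients to the picture gives p.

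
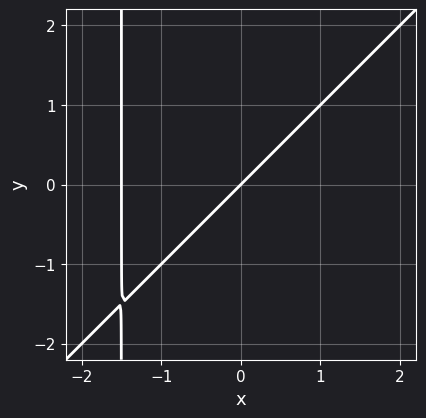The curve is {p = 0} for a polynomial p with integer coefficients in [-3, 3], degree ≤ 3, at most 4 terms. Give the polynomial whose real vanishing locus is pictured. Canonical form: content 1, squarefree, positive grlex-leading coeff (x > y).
First, the degree is 2 — a generic line meets the curve in up to 2 points.
Then, from the axis intercepts and sections: one x-axis crossing is at x = 0; it meets the y-axis at y = 0 (among the integer gridlines).
Finally, assembling these constraints gives the stated polynomial.

2*x^2 - 2*x*y + 3*x - 3*y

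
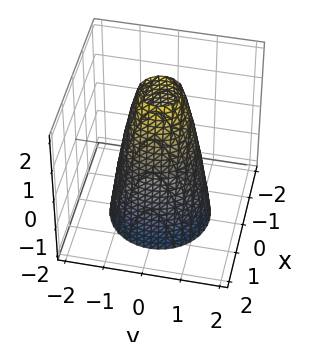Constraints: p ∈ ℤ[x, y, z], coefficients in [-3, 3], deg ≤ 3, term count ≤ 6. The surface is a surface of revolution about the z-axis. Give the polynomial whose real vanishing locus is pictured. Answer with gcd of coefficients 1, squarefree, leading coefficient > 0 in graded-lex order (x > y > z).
3*x^2 + 3*y^2 + z - 3

(a) Degree: no degree-1 surface has this shape, so deg p = 2.
(b) Symmetries: rotational symmetry about the z-axis ⇒ p depends on x, y only through x² + y².
(c) Against the integer gridlines: it misses every integer gridline on the z-axis; a circular section at z = -1 has radius between 1 and 2; the x-axis gridline crossings are at x ∈ {-1, 1}; among the integer gridlines, it crosses the y-axis at y ∈ {-1, 1}.
(d) These observations pin down the coefficients.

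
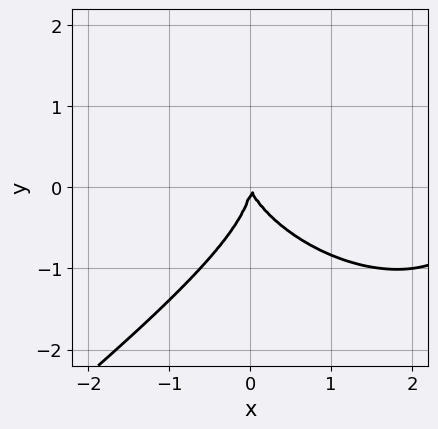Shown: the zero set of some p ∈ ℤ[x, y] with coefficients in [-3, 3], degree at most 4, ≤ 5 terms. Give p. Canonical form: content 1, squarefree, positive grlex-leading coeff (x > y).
1. The degree is 3 — a generic line meets the curve in up to 3 points.
2. Observable constraints: one x-axis crossing is at x = 0; it crosses the y-axis at the gridline y = 0.
3. Fitting integer coefficients to these (and the overall shape) gives p.

x^3 - 2*y^3 - 3*x^2 - x*y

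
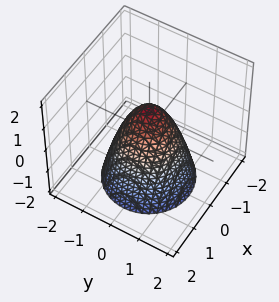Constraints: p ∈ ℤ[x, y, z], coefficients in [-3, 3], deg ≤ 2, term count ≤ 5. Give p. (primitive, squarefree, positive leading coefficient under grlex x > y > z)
3*x^2 + 3*y^2 + 2*z - 2

(a) Degree: a generic line meets the surface in up to 2 points, so deg p = 2.
(b) By symmetry, the z-axis is an axis of rotation, so x and y enter only as x² + y².
(c) Observable constraints: it crosses the z-axis at the gridline z = 1; a circular section at z = 0 has radius between 0 and 1.
(d) These observations pin down the coefficients.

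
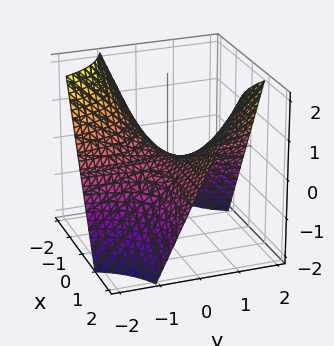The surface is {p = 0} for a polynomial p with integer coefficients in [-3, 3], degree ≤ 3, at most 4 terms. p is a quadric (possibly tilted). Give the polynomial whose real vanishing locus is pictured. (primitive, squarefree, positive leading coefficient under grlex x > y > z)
(a) deg p = 2. The shape is more complex than any degree-1 surface.
(b) From the visible intercepts: the visible y-axis segment lies entirely on the surface; one z-axis crossing is at z = 0; the visible x-axis segment lies entirely on the surface.
(c) These observations pin down the coefficients.

x*y - z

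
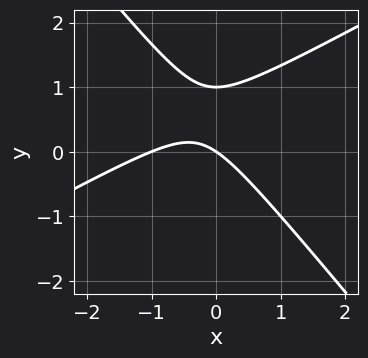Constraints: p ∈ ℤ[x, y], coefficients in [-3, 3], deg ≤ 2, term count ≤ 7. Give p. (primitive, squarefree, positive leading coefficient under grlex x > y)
2*x^2 - 2*x*y - 3*y^2 + 2*x + 3*y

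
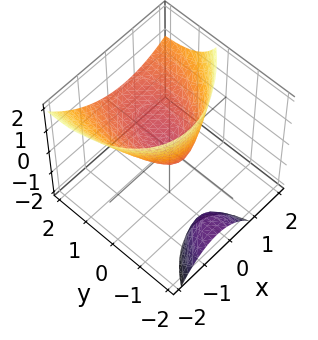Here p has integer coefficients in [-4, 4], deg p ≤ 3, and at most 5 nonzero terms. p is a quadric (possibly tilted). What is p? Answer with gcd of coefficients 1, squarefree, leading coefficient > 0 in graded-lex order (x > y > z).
2*x^2 - x*y + y^2 - 3*y*z - 3*z

First, there are 2 components.
Then, degree: no degree-1 surface has this shape, so deg p = 2.
Next, checking where it meets the axes: one x-axis crossing is at x = 0; one y-axis crossing is at y = 0.
Finally, fitting integer coefficients to these (and the overall shape) gives p.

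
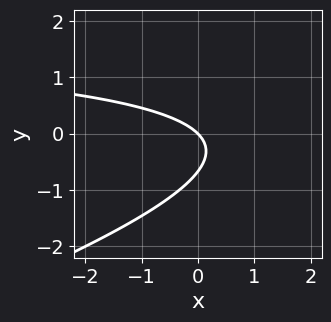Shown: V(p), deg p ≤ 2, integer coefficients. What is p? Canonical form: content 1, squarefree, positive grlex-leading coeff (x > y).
x*y - 3*y^2 - 2*x - 2*y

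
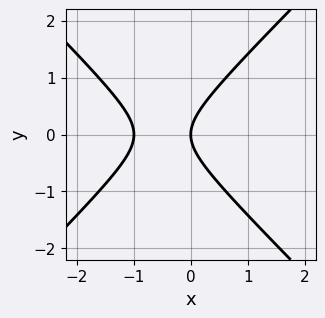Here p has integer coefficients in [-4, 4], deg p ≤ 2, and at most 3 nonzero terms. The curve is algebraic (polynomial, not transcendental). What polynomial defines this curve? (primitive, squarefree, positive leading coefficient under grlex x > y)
(a) deg p = 2. No degree-1 curve has this shape.
(b) Symmetries: mirror symmetry y ↦ −y ⇒ only even powers of y.
(c) Checking where it meets the axes: the x-axis gridline crossings are at x ∈ {-1, 0}; it meets the y-axis at y = 0 (among the integer gridlines).
(d) The integer polynomial consistent with all of this is the stated p.

x^2 - y^2 + x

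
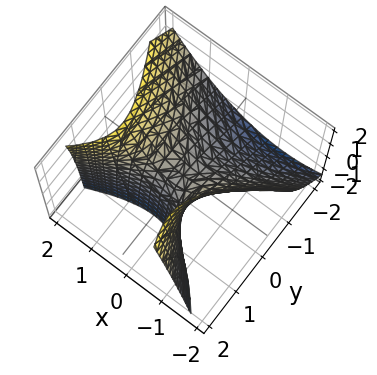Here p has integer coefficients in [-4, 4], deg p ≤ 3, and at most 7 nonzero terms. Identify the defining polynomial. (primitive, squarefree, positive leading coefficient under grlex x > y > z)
x^2 - x*y - y^2 + y*z - z

(a) deg p = 2. No degree-1 surface has this shape.
(b) Observable constraints: it crosses the y-axis at the gridline y = 0; it meets the x-axis at x = 0 (among the integer gridlines); it crosses the z-axis at the gridline z = 0.
(c) Fitting integer coefficients to these (and the overall shape) gives p.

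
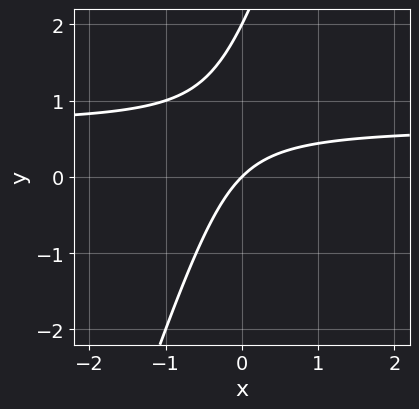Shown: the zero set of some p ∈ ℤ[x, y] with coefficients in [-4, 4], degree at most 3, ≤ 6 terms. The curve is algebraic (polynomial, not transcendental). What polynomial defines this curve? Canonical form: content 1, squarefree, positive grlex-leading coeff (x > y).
The degree is 2 — the shape is more complex than any degree-1 curve.
Against the integer gridlines: one x-axis crossing is at x = 0; the y-axis gridline crossings are at y ∈ {0, 2}.
These observations pin down the coefficients.

3*x*y - y^2 - 2*x + 2*y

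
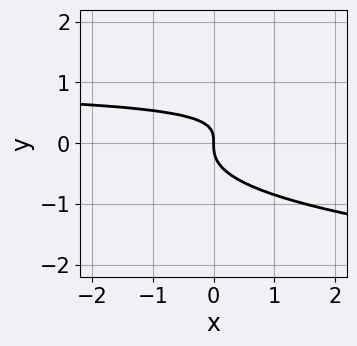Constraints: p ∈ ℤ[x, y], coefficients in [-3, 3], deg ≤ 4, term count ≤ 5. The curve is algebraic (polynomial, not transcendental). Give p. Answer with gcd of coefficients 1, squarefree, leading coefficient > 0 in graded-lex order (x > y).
3*y^3 - x*y + x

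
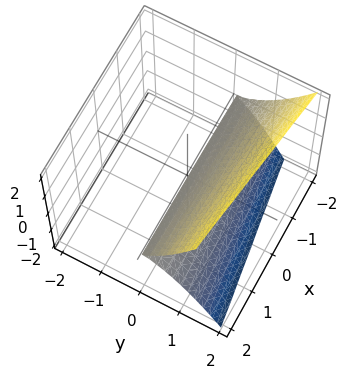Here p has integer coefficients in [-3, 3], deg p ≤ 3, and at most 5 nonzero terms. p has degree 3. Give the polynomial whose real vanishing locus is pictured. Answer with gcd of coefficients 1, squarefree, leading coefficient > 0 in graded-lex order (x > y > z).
x*y*z + 3*y^3 - 3*z^2

(a) The degree is 3 — the shape is more complex than any degree-2 surface.
(b) Checking where it meets the axes: it crosses the z-axis at the gridline z = 0; it meets the y-axis at y = 0 (among the integer gridlines); every point of the x-axis in the box is on the surface.
(c) Putting this together gives p.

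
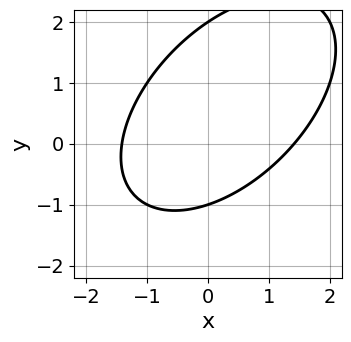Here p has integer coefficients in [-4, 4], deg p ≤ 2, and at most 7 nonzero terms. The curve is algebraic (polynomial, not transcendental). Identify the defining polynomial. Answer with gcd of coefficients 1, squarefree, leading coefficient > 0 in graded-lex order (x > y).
x^2 - x*y + y^2 - y - 2

1. Degree: a generic line meets the curve in up to 2 points, so deg p = 2.
2. Checking where it meets the axes: among the integer gridlines, it crosses the y-axis at y ∈ {-1, 2}.
3. Matching integer coefficients to the picture gives p.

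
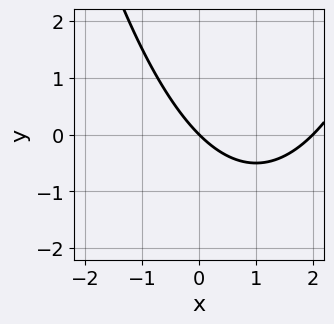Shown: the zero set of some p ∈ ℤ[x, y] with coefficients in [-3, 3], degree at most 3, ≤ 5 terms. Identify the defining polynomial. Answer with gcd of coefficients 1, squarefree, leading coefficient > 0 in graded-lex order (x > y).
x^2 - 2*x - 2*y

First, deg p = 2. A generic line meets the curve in up to 2 points.
Next, checking where it meets the axes: the x-axis gridline crossings are at x ∈ {0, 2}; it crosses the y-axis at the gridline y = 0.
Finally, together with the visible shape, these determine p as stated.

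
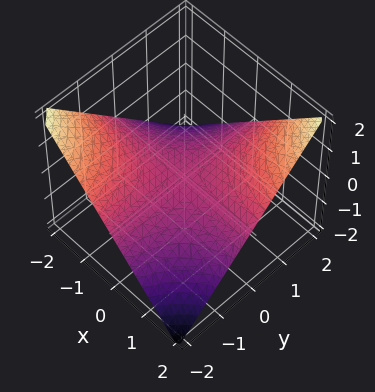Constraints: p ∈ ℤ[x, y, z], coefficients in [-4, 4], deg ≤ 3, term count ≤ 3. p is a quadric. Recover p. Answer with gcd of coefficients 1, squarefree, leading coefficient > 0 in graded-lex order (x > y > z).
(a) The degree is 2 — a hyperbolic paraboloid; a quadric.
(b) From the axis intercepts and sections: it meets the z-axis at z = 0 (among the integer gridlines); every point of the y-axis in the box is on the surface; every point of the x-axis in the box is on the surface.
(c) These observations pin down the coefficients.

x*y - 2*z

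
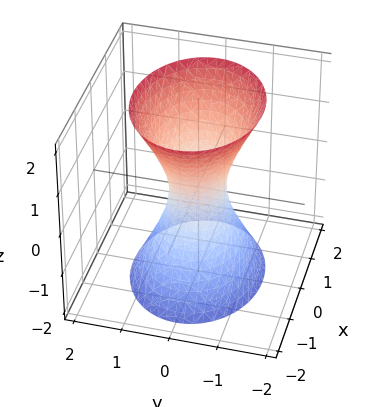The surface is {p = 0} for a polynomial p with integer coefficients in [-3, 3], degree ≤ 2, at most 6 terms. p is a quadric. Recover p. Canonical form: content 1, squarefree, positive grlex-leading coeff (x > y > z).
1. Degree: one connected sheet with a waist; a quadric, so deg p = 2.
2. Symmetries: mirror symmetry z ↦ −z ⇒ only even powers of z; the x ↦ −x reflection is a symmetry, so x appears only in even powers; it's symmetric under y → −y, forcing even powers of y.
3. From the visible intercepts: no z-intercept at any integer in the box.
4. Matching integer coefficients to the picture gives p.

2*x^2 + 3*y^2 - z^2 - 1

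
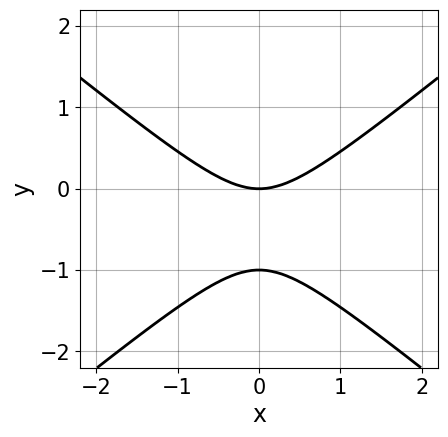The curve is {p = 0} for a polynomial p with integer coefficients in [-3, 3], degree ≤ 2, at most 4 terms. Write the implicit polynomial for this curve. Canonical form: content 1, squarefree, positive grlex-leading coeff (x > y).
2*x^2 - 3*y^2 - 3*y

First, the degree is 2 — the shape is more complex than any degree-1 curve.
Next, symmetries: it's symmetric under x → −x, forcing even powers of x.
Next, against the integer gridlines: among the integer gridlines, it crosses the y-axis at y ∈ {-1, 0}; it meets the x-axis at x = 0 (among the integer gridlines).
Finally, matching integer coefficients to the picture gives p.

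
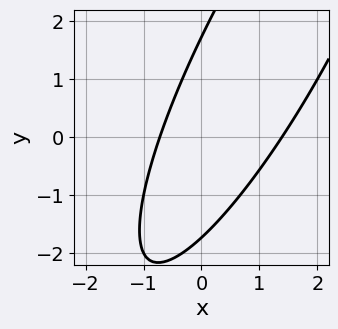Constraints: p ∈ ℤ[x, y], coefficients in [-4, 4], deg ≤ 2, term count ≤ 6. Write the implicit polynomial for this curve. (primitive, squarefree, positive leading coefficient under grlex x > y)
3*x^2 - 3*x*y + y^2 - 2*x - 3

(a) deg p = 2.
(b) Putting this together gives p.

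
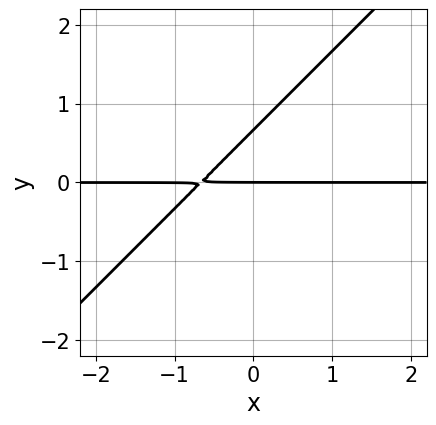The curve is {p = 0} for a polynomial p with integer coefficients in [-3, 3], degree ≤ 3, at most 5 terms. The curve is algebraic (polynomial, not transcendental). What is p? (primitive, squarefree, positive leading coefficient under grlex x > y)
3*x*y - 3*y^2 + 2*y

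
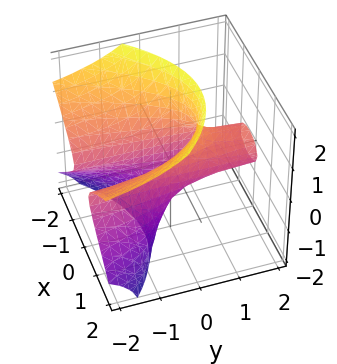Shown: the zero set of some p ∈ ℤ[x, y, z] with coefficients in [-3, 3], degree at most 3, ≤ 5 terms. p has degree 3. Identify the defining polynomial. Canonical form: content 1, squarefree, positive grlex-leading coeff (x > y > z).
The degree is 3 — no degree-2 surface has this shape.
Checking where it meets the axes: it crosses the z-axis at the gridline z = -1; no y-intercept at any integer in the box.
Matching integer coefficients to the picture gives p.

3*y*z^2 - z^3 + 3*x^2 - 1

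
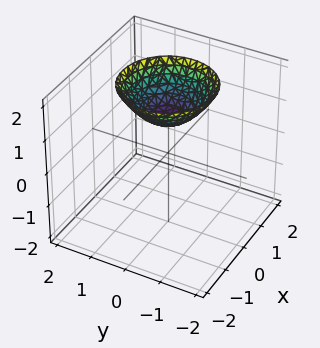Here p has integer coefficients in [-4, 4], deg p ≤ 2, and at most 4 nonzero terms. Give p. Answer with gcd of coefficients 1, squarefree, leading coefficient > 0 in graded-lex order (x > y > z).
First, the degree is 2 — no degree-1 surface has this shape.
Then, by symmetry, the z-axis is an axis of rotation, so x and y enter only as x² + y².
Next, from the visible intercepts: a circular section at z = 2 has radius between 1 and 2; it misses every integer gridline on the y-axis; no x-intercept at any integer in the box; it crosses the z-axis at the gridline z = 1.
Finally, matching integer coefficients to the picture gives p.

2*x^2 + 2*y^2 - 3*z + 3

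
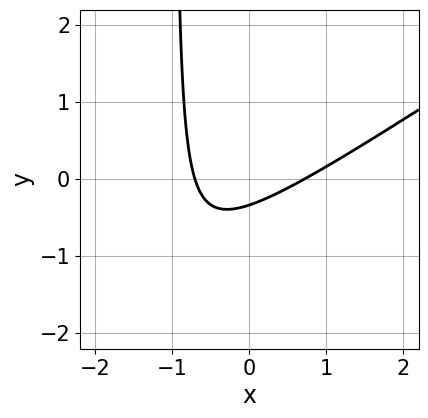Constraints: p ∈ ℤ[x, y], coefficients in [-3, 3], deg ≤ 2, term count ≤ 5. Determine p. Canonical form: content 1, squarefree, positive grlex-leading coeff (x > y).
2*x^2 - 3*x*y - 3*y - 1

First, the degree is 2 — a generic line meets the curve in up to 2 points.
Finally, matching integer coefficients to the picture gives p.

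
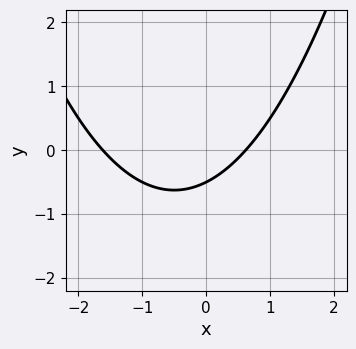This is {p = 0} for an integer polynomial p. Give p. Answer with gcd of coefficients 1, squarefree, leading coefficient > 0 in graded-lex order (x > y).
x^2 + x - 2*y - 1

1. deg p = 2. A generic line meets the curve in up to 2 points.
2. The integer polynomial consistent with all of this is the stated p.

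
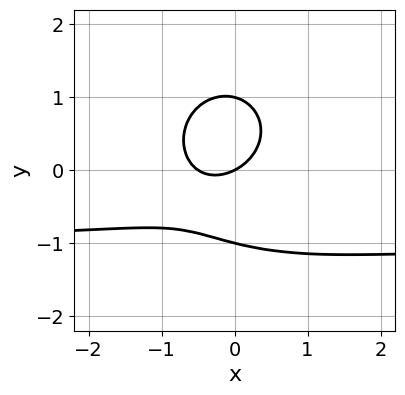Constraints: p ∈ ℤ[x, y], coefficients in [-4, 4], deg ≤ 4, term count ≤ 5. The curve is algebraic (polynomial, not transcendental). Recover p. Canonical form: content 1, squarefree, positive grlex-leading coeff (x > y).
2*x^2*y + 2*y^3 + 2*x^2 + x - 2*y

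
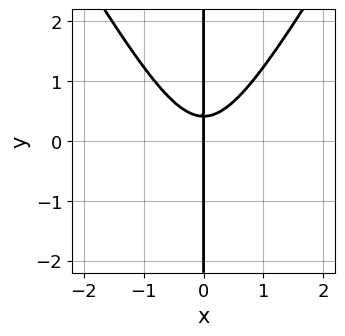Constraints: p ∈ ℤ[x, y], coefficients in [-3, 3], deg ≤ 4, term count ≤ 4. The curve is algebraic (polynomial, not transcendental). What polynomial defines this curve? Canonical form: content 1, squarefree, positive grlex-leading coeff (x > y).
3*x^3 - x*y^2 - 2*x*y + x

The degree is 3 — the shape is more complex than any degree-2 curve.
Observable constraints: it meets the x-axis at x = 0 (among the integer gridlines); every point of the y-axis in the box is on the curve.
The integer polynomial consistent with all of this is the stated p.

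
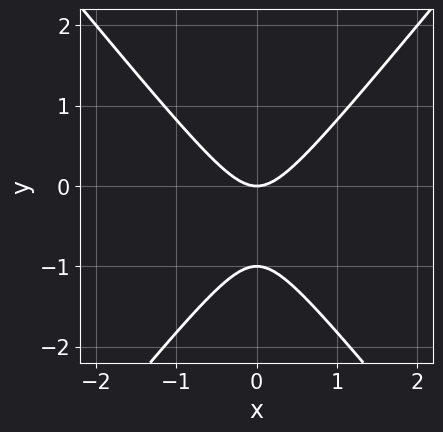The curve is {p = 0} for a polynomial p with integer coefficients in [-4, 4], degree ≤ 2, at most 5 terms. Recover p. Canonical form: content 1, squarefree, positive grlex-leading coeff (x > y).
3*x^2 - 2*y^2 - 2*y

1. deg p = 2.
2. Symmetries: mirror symmetry x ↦ −x ⇒ only even powers of x.
3. Against the integer gridlines: one x-axis crossing is at x = 0; among the integer gridlines, it crosses the y-axis at y ∈ {-1, 0}.
4. Fitting integer coefficients to these (and the overall shape) gives p.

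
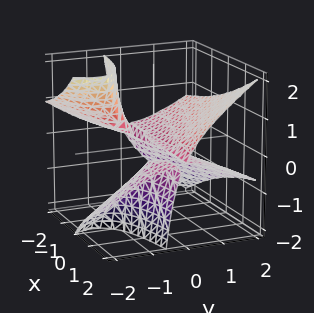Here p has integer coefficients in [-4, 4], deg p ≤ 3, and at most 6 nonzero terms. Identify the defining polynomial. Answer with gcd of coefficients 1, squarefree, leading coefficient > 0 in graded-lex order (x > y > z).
2*x*y*z + y^3 - 2*y*z^2 - 2*z^2

1. The picture has 3 separate pieces.
2. deg p = 3.
3. Observable constraints: it meets the z-axis at z = 0 (among the integer gridlines); it crosses the y-axis at the gridline y = 0; every point of the x-axis in the box is on the surface.
4. Matching integer coefficients to the picture gives p.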